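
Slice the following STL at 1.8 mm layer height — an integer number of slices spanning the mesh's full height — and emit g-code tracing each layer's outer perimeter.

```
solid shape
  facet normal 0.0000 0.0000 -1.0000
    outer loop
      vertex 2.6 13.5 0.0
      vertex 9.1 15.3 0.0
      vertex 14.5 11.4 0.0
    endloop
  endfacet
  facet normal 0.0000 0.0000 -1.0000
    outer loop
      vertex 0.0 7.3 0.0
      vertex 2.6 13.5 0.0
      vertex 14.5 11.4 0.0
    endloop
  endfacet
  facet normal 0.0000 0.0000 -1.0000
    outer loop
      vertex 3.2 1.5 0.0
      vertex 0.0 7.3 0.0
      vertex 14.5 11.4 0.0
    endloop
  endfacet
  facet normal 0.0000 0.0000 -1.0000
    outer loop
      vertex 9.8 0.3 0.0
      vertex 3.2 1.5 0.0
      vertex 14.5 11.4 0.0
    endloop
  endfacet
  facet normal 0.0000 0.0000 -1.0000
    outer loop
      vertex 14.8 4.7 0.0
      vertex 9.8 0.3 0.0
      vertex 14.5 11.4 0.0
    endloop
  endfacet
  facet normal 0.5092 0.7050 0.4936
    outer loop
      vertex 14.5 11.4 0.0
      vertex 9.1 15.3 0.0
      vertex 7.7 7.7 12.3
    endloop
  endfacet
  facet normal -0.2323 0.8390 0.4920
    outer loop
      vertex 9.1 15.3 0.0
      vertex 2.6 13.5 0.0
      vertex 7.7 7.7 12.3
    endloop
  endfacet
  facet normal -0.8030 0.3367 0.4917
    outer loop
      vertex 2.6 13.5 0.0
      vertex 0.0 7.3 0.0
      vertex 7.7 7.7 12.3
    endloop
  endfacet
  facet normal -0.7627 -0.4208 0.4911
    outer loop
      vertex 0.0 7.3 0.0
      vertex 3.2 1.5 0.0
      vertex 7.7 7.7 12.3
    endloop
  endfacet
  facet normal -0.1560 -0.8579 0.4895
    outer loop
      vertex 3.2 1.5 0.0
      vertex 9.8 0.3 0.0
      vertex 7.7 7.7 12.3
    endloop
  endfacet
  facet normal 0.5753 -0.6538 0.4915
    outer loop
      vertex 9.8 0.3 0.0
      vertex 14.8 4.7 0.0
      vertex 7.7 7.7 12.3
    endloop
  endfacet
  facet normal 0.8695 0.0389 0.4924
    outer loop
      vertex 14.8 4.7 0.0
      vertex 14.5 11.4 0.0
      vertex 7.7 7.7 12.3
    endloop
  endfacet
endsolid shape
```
; perimeter-only toolpath
G21 ; units = mm
G90 ; absolute positioning
G28 ; home
; layer 1
G0 Z1.8
G0 X13.5 Y10.9
G1 X8.9 Y14.2
G1 X3.3 Y12.7
G1 X1.1 Y7.4
G1 X3.8 Y2.4
G1 X9.5 Y1.4
G1 X13.8 Y5.1
G1 X13.5 Y10.9
; layer 2
G0 Z3.5
G0 X12.6 Y10.3
G1 X8.7 Y13.1
G1 X4.1 Y11.8
G1 X2.2 Y7.4
G1 X4.5 Y3.3
G1 X9.2 Y2.4
G1 X12.8 Y5.6
G1 X12.6 Y10.3
; layer 3
G0 Z5.3
G0 X11.6 Y9.8
G1 X8.5 Y12.0
G1 X4.8 Y11.0
G1 X3.3 Y7.5
G1 X5.1 Y4.2
G1 X8.9 Y3.5
G1 X11.8 Y6.0
G1 X11.6 Y9.8
; layer 4
G0 Z7.0
G0 X10.6 Y9.3
G1 X8.3 Y11.0
G1 X5.5 Y10.2
G1 X4.4 Y7.5
G1 X5.8 Y5.0
G1 X8.6 Y4.5
G1 X10.7 Y6.4
G1 X10.6 Y9.3
; layer 5
G0 Z8.8
G0 X9.6 Y8.8
G1 X8.1 Y9.9
G1 X6.2 Y9.4
G1 X5.5 Y7.6
G1 X6.4 Y5.9
G1 X8.3 Y5.6
G1 X9.7 Y6.8
G1 X9.6 Y8.8
; layer 6
G0 Z10.5
G0 X8.7 Y8.2
G1 X7.9 Y8.8
G1 X7.0 Y8.5
G1 X6.6 Y7.6
G1 X7.1 Y6.8
G1 X8.0 Y6.6
G1 X8.7 Y7.3
G1 X8.7 Y8.2
M2 ; end

The solid is a regular 7-sided pyramid, base circumscribed radius ≈ 7.7 mm, apex at z ≈ 12.3 mm. Slicing at Δz = 1.8 mm — 7 equal slices spanning the solid's height, so layer i sits at z = i·h/7 — gives 6 non-empty perimeters. Each is a 7-segment closed polygon; G0 lifts to the layer z and rapids to the start vertex, then G1 traces the edges. The cross-section shrinks linearly with z (the slice at the apex is degenerate and omitted).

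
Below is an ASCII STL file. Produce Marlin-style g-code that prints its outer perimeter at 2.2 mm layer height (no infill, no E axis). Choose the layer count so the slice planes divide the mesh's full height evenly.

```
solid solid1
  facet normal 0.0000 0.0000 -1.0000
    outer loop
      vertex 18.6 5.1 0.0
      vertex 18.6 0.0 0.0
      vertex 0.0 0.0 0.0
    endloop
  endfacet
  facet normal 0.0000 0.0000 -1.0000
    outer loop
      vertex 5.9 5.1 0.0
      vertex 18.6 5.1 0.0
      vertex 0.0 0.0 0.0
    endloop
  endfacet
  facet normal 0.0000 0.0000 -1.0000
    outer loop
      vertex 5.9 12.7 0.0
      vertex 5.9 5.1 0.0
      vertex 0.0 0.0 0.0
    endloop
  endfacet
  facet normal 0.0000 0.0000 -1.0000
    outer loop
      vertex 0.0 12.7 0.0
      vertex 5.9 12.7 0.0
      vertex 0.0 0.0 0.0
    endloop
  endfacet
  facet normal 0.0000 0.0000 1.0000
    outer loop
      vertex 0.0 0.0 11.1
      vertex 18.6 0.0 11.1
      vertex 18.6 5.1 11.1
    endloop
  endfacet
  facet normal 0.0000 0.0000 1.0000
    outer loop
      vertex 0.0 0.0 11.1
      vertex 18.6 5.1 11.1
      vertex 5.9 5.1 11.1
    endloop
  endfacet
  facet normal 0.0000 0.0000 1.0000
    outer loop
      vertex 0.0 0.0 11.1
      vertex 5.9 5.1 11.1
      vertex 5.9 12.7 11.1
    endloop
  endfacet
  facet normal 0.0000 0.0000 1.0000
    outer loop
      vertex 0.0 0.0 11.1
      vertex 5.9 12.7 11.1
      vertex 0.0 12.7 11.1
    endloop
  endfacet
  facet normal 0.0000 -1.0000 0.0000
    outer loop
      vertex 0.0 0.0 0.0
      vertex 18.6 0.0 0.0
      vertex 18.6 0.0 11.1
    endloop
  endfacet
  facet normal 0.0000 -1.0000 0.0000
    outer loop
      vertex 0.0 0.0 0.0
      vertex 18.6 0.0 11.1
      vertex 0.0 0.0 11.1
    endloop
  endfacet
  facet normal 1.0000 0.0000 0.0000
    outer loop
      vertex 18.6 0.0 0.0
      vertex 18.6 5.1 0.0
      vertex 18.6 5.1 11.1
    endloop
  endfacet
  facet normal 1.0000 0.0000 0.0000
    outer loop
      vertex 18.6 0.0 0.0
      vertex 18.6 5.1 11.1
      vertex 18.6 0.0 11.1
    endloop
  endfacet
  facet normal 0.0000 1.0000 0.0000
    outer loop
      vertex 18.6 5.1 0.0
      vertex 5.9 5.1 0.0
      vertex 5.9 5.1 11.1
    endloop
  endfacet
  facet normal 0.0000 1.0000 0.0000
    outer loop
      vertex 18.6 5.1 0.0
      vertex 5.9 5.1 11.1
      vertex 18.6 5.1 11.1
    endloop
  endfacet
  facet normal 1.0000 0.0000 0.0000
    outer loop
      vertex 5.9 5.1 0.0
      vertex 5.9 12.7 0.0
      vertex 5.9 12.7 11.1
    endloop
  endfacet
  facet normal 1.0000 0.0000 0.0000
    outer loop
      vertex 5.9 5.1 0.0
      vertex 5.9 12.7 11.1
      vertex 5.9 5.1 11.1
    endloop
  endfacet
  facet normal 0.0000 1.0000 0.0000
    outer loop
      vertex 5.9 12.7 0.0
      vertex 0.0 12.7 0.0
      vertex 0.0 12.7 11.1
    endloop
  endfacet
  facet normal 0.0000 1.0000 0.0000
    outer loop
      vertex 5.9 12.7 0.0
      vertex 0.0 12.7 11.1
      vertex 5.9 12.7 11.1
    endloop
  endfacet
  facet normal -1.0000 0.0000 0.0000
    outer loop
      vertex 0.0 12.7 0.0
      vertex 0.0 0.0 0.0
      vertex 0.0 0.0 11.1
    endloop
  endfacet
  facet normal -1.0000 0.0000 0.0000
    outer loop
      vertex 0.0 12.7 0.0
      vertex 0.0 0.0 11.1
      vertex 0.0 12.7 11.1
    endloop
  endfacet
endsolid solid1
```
; perimeter-only toolpath
G21 ; units = mm
G90 ; absolute positioning
G28 ; home
; layer 1
G0 Z2.2
G0 X0.0 Y0.0
G1 X18.6 Y0.0
G1 X18.6 Y5.1
G1 X5.9 Y5.1
G1 X5.9 Y12.7
G1 X0.0 Y12.7
G1 X0.0 Y0.0
; layer 2
G0 Z4.4
G0 X0.0 Y0.0
G1 X18.6 Y0.0
G1 X18.6 Y5.1
G1 X5.9 Y5.1
G1 X5.9 Y12.7
G1 X0.0 Y12.7
G1 X0.0 Y0.0
; layer 3
G0 Z6.7
G0 X0.0 Y0.0
G1 X18.6 Y0.0
G1 X18.6 Y5.1
G1 X5.9 Y5.1
G1 X5.9 Y12.7
G1 X0.0 Y12.7
G1 X0.0 Y0.0
; layer 4
G0 Z8.9
G0 X0.0 Y0.0
G1 X18.6 Y0.0
G1 X18.6 Y5.1
G1 X5.9 Y5.1
G1 X5.9 Y12.7
G1 X0.0 Y12.7
G1 X0.0 Y0.0
; layer 5
G0 Z11.1
G0 X0.0 Y0.0
G1 X18.6 Y0.0
G1 X18.6 Y5.1
G1 X5.9 Y5.1
G1 X5.9 Y12.7
G1 X0.0 Y12.7
G1 X0.0 Y0.0
M2 ; end

The solid is an L-shaped prism: outer 18.6 × 12.7 mm, arm thicknesses ≈ 5.1 mm (horizontal) and 5.9 mm (vertical), extruded 11.1 mm in z. Slicing at Δz = 2.2 mm — 5 equal slices spanning the solid's height, so layer i sits at z = i·h/5 — gives 5 non-empty perimeters. Each is a 6-segment closed polygon; G0 lifts to the layer z and rapids to the start vertex, then G1 traces the edges.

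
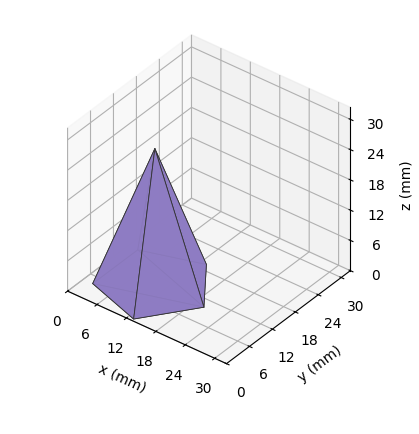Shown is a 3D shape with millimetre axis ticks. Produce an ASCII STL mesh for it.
Reading the render: the shape is a regular 5-sided pyramid, base circumscribed radius ≈ 10 mm, apex at z ≈ 27 mm (dimensions read to the nearest mm from the axis ticks). For the STL, each face is triangulated and given an outward normal.

solid part
  facet normal 0.0000 0.0000 -1.0000
    outer loop
      vertex 1.910 15.878 0.000
      vertex 13.090 19.511 0.000
      vertex 20.000 10.000 0.000
    endloop
  endfacet
  facet normal 0.0000 0.0000 -1.0000
    outer loop
      vertex 1.910 4.122 0.000
      vertex 1.910 15.878 0.000
      vertex 20.000 10.000 0.000
    endloop
  endfacet
  facet normal 0.0000 0.0000 -1.0000
    outer loop
      vertex 13.090 0.489 0.000
      vertex 1.910 4.122 0.000
      vertex 20.000 10.000 0.000
    endloop
  endfacet
  facet normal 0.7750 0.5630 0.2870
    outer loop
      vertex 20.000 10.000 0.000
      vertex 13.090 19.511 0.000
      vertex 10.000 10.000 27.000
    endloop
  endfacet
  facet normal -0.2960 0.9110 0.2870
    outer loop
      vertex 13.090 19.511 0.000
      vertex 1.910 15.878 0.000
      vertex 10.000 10.000 27.000
    endloop
  endfacet
  facet normal -0.9579 0.0000 0.2870
    outer loop
      vertex 1.910 15.878 0.000
      vertex 1.910 4.122 0.000
      vertex 10.000 10.000 27.000
    endloop
  endfacet
  facet normal -0.2960 -0.9110 0.2870
    outer loop
      vertex 1.910 4.122 0.000
      vertex 13.090 0.489 0.000
      vertex 10.000 10.000 27.000
    endloop
  endfacet
  facet normal 0.7750 -0.5630 0.2870
    outer loop
      vertex 13.090 0.489 0.000
      vertex 20.000 10.000 0.000
      vertex 10.000 10.000 27.000
    endloop
  endfacet
endsolid part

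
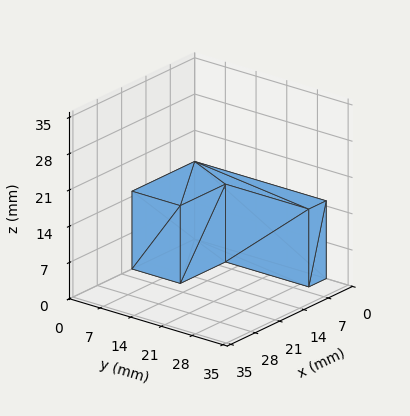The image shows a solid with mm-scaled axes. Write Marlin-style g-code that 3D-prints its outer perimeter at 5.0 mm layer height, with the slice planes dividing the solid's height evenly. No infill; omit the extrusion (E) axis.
Reading the render: the shape is an L-shaped prism: outer 18 × 30 mm, arm thicknesses ≈ 11 mm (horizontal) and 5 mm (vertical), extruded 15 mm in z (dimensions read to the nearest mm from the axis ticks). For the g-code, the solid's height is divided into equal slices at the stated Δz and each level perimeter traced with G1 moves after a G0 lift.

; perimeter-only toolpath
G21 ; units = mm
G90 ; absolute positioning
G28 ; home
; layer 1
G0 Z5.0
G0 X0.0 Y0.0
G1 X18.0 Y0.0
G1 X18.0 Y11.0
G1 X5.0 Y11.0
G1 X5.0 Y30.0
G1 X0.0 Y30.0
G1 X0.0 Y0.0
; layer 2
G0 Z10.0
G0 X0.0 Y0.0
G1 X18.0 Y0.0
G1 X18.0 Y11.0
G1 X5.0 Y11.0
G1 X5.0 Y30.0
G1 X0.0 Y30.0
G1 X0.0 Y0.0
; layer 3
G0 Z15.0
G0 X0.0 Y0.0
G1 X18.0 Y0.0
G1 X18.0 Y11.0
G1 X5.0 Y11.0
G1 X5.0 Y30.0
G1 X0.0 Y30.0
G1 X0.0 Y0.0
M2 ; end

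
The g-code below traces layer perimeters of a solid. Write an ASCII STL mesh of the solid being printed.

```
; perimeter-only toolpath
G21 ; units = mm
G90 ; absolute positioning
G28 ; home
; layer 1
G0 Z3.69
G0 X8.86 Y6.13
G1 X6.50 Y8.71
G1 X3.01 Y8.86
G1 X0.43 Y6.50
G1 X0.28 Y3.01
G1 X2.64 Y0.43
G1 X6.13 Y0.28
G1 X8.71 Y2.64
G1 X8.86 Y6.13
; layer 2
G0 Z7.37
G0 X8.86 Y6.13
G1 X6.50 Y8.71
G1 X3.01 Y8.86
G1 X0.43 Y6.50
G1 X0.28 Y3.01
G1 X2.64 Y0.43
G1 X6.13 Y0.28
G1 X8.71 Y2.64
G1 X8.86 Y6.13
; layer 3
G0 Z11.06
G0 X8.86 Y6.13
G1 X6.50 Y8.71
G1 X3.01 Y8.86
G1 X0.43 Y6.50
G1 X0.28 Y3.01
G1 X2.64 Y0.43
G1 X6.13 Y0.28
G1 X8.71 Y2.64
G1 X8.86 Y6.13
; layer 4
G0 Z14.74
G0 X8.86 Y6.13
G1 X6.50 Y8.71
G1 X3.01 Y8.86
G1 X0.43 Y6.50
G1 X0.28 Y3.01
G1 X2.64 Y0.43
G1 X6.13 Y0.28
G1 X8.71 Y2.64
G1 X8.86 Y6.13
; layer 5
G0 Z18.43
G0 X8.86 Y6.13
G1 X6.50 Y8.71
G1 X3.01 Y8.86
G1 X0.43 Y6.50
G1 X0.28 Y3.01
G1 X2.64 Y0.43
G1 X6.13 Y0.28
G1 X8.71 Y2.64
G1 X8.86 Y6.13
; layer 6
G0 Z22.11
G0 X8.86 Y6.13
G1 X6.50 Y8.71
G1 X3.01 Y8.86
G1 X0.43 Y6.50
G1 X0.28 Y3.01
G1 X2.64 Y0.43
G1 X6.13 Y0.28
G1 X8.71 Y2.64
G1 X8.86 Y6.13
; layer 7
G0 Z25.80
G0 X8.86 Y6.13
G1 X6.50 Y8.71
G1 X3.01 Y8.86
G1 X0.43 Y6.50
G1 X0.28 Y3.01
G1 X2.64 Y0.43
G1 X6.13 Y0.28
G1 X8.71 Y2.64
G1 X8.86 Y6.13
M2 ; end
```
solid part
  facet normal 0.0000 0.0000 -1.0000
    outer loop
      vertex 3.01 8.86 0.00
      vertex 6.50 8.71 0.00
      vertex 8.86 6.13 0.00
    endloop
  endfacet
  facet normal 0.0000 0.0000 -1.0000
    outer loop
      vertex 0.43 6.50 0.00
      vertex 3.01 8.86 0.00
      vertex 8.86 6.13 0.00
    endloop
  endfacet
  facet normal 0.0000 0.0000 -1.0000
    outer loop
      vertex 0.28 3.01 0.00
      vertex 0.43 6.50 0.00
      vertex 8.86 6.13 0.00
    endloop
  endfacet
  facet normal 0.0000 0.0000 -1.0000
    outer loop
      vertex 2.64 0.43 0.00
      vertex 0.28 3.01 0.00
      vertex 8.86 6.13 0.00
    endloop
  endfacet
  facet normal 0.0000 0.0000 -1.0000
    outer loop
      vertex 6.13 0.28 0.00
      vertex 2.64 0.43 0.00
      vertex 8.86 6.13 0.00
    endloop
  endfacet
  facet normal 0.0000 0.0000 -1.0000
    outer loop
      vertex 8.71 2.64 0.00
      vertex 6.13 0.28 0.00
      vertex 8.86 6.13 0.00
    endloop
  endfacet
  facet normal 0.0000 0.0000 1.0000
    outer loop
      vertex 8.86 6.13 25.80
      vertex 6.50 8.71 25.80
      vertex 3.01 8.86 25.80
    endloop
  endfacet
  facet normal 0.0000 0.0000 1.0000
    outer loop
      vertex 8.86 6.13 25.80
      vertex 3.01 8.86 25.80
      vertex 0.43 6.50 25.80
    endloop
  endfacet
  facet normal 0.0000 0.0000 1.0000
    outer loop
      vertex 8.86 6.13 25.80
      vertex 0.43 6.50 25.80
      vertex 0.28 3.01 25.80
    endloop
  endfacet
  facet normal 0.0000 0.0000 1.0000
    outer loop
      vertex 8.86 6.13 25.80
      vertex 0.28 3.01 25.80
      vertex 2.64 0.43 25.80
    endloop
  endfacet
  facet normal 0.0000 0.0000 1.0000
    outer loop
      vertex 8.86 6.13 25.80
      vertex 2.64 0.43 25.80
      vertex 6.13 0.28 25.80
    endloop
  endfacet
  facet normal 0.0000 0.0000 1.0000
    outer loop
      vertex 8.86 6.13 25.80
      vertex 6.13 0.28 25.80
      vertex 8.71 2.64 25.80
    endloop
  endfacet
  facet normal 0.7379 0.6749 0.0000
    outer loop
      vertex 8.86 6.13 0.00
      vertex 6.50 8.71 0.00
      vertex 6.50 8.71 25.80
    endloop
  endfacet
  facet normal 0.7379 0.6749 0.0000
    outer loop
      vertex 8.86 6.13 0.00
      vertex 6.50 8.71 25.80
      vertex 8.86 6.13 25.80
    endloop
  endfacet
  facet normal 0.0429 0.9991 0.0000
    outer loop
      vertex 6.50 8.71 0.00
      vertex 3.01 8.86 0.00
      vertex 3.01 8.86 25.80
    endloop
  endfacet
  facet normal 0.0429 0.9991 0.0000
    outer loop
      vertex 6.50 8.71 0.00
      vertex 3.01 8.86 25.80
      vertex 6.50 8.71 25.80
    endloop
  endfacet
  facet normal -0.6749 0.7379 0.0000
    outer loop
      vertex 3.01 8.86 0.00
      vertex 0.43 6.50 0.00
      vertex 0.43 6.50 25.80
    endloop
  endfacet
  facet normal -0.6749 0.7379 0.0000
    outer loop
      vertex 3.01 8.86 0.00
      vertex 0.43 6.50 25.80
      vertex 3.01 8.86 25.80
    endloop
  endfacet
  facet normal -0.9991 0.0429 0.0000
    outer loop
      vertex 0.43 6.50 0.00
      vertex 0.28 3.01 0.00
      vertex 0.28 3.01 25.80
    endloop
  endfacet
  facet normal -0.9991 0.0429 0.0000
    outer loop
      vertex 0.43 6.50 0.00
      vertex 0.28 3.01 25.80
      vertex 0.43 6.50 25.80
    endloop
  endfacet
  facet normal -0.7379 -0.6749 0.0000
    outer loop
      vertex 0.28 3.01 0.00
      vertex 2.64 0.43 0.00
      vertex 2.64 0.43 25.80
    endloop
  endfacet
  facet normal -0.7379 -0.6749 0.0000
    outer loop
      vertex 0.28 3.01 0.00
      vertex 2.64 0.43 25.80
      vertex 0.28 3.01 25.80
    endloop
  endfacet
  facet normal -0.0429 -0.9991 0.0000
    outer loop
      vertex 2.64 0.43 0.00
      vertex 6.13 0.28 0.00
      vertex 6.13 0.28 25.80
    endloop
  endfacet
  facet normal -0.0429 -0.9991 0.0000
    outer loop
      vertex 2.64 0.43 0.00
      vertex 6.13 0.28 25.80
      vertex 2.64 0.43 25.80
    endloop
  endfacet
  facet normal 0.6749 -0.7379 0.0000
    outer loop
      vertex 6.13 0.28 0.00
      vertex 8.71 2.64 0.00
      vertex 8.71 2.64 25.80
    endloop
  endfacet
  facet normal 0.6749 -0.7379 0.0000
    outer loop
      vertex 6.13 0.28 0.00
      vertex 8.71 2.64 25.80
      vertex 6.13 0.28 25.80
    endloop
  endfacet
  facet normal 0.9991 -0.0429 0.0000
    outer loop
      vertex 8.71 2.64 0.00
      vertex 8.86 6.13 0.00
      vertex 8.86 6.13 25.80
    endloop
  endfacet
  facet normal 0.9991 -0.0429 0.0000
    outer loop
      vertex 8.71 2.64 0.00
      vertex 8.86 6.13 25.80
      vertex 8.71 2.64 25.80
    endloop
  endfacet
endsolid part

The G0 Z moves step by Δz≈3.69 mm. Every layer's G1 loop is the same polygon, so the solid is a straight extrusion of it from z=0 to z≈25.8. Closing with flat bottom and top caps and triangulating gives 28 facets — a regular 8-sided prism (a cylinder approximated with 8 flat sides), circumscribed radius ≈ 4.57 mm, height ≈ 25.8 mm.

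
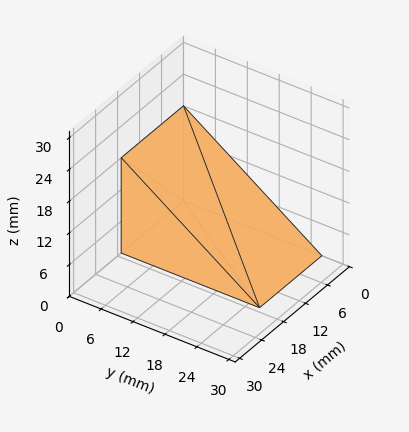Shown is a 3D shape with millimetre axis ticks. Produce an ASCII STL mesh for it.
Reading the render: the shape is a wedge (ramp): 17 × 26 mm base, rising to 18 mm along the y=0 edge and sloping linearly to z=0 at y=26 (dimensions read to the nearest mm from the axis ticks). For the STL, each face is triangulated and given an outward normal.

solid part
  facet normal 0.0000 0.0000 -1.0000
    outer loop
      vertex 17.0 26.0 0.0
      vertex 17.0 0.0 0.0
      vertex 0.0 0.0 0.0
    endloop
  endfacet
  facet normal 0.0000 0.0000 -1.0000
    outer loop
      vertex 0.0 26.0 0.0
      vertex 17.0 26.0 0.0
      vertex 0.0 0.0 0.0
    endloop
  endfacet
  facet normal 0.0000 -1.0000 0.0000
    outer loop
      vertex 0.0 0.0 0.0
      vertex 17.0 0.0 0.0
      vertex 17.0 0.0 18.0
    endloop
  endfacet
  facet normal 0.0000 -1.0000 0.0000
    outer loop
      vertex 0.0 0.0 0.0
      vertex 17.0 0.0 18.0
      vertex 0.0 0.0 18.0
    endloop
  endfacet
  facet normal 0.0000 0.5692 0.8222
    outer loop
      vertex 0.0 0.0 18.0
      vertex 17.0 0.0 18.0
      vertex 17.0 26.0 0.0
    endloop
  endfacet
  facet normal 0.0000 0.5692 0.8222
    outer loop
      vertex 0.0 0.0 18.0
      vertex 17.0 26.0 0.0
      vertex 0.0 26.0 0.0
    endloop
  endfacet
  facet normal -1.0000 0.0000 0.0000
    outer loop
      vertex 0.0 0.0 18.0
      vertex 0.0 26.0 0.0
      vertex 0.0 0.0 0.0
    endloop
  endfacet
  facet normal 1.0000 0.0000 0.0000
    outer loop
      vertex 17.0 0.0 0.0
      vertex 17.0 26.0 0.0
      vertex 17.0 0.0 18.0
    endloop
  endfacet
endsolid part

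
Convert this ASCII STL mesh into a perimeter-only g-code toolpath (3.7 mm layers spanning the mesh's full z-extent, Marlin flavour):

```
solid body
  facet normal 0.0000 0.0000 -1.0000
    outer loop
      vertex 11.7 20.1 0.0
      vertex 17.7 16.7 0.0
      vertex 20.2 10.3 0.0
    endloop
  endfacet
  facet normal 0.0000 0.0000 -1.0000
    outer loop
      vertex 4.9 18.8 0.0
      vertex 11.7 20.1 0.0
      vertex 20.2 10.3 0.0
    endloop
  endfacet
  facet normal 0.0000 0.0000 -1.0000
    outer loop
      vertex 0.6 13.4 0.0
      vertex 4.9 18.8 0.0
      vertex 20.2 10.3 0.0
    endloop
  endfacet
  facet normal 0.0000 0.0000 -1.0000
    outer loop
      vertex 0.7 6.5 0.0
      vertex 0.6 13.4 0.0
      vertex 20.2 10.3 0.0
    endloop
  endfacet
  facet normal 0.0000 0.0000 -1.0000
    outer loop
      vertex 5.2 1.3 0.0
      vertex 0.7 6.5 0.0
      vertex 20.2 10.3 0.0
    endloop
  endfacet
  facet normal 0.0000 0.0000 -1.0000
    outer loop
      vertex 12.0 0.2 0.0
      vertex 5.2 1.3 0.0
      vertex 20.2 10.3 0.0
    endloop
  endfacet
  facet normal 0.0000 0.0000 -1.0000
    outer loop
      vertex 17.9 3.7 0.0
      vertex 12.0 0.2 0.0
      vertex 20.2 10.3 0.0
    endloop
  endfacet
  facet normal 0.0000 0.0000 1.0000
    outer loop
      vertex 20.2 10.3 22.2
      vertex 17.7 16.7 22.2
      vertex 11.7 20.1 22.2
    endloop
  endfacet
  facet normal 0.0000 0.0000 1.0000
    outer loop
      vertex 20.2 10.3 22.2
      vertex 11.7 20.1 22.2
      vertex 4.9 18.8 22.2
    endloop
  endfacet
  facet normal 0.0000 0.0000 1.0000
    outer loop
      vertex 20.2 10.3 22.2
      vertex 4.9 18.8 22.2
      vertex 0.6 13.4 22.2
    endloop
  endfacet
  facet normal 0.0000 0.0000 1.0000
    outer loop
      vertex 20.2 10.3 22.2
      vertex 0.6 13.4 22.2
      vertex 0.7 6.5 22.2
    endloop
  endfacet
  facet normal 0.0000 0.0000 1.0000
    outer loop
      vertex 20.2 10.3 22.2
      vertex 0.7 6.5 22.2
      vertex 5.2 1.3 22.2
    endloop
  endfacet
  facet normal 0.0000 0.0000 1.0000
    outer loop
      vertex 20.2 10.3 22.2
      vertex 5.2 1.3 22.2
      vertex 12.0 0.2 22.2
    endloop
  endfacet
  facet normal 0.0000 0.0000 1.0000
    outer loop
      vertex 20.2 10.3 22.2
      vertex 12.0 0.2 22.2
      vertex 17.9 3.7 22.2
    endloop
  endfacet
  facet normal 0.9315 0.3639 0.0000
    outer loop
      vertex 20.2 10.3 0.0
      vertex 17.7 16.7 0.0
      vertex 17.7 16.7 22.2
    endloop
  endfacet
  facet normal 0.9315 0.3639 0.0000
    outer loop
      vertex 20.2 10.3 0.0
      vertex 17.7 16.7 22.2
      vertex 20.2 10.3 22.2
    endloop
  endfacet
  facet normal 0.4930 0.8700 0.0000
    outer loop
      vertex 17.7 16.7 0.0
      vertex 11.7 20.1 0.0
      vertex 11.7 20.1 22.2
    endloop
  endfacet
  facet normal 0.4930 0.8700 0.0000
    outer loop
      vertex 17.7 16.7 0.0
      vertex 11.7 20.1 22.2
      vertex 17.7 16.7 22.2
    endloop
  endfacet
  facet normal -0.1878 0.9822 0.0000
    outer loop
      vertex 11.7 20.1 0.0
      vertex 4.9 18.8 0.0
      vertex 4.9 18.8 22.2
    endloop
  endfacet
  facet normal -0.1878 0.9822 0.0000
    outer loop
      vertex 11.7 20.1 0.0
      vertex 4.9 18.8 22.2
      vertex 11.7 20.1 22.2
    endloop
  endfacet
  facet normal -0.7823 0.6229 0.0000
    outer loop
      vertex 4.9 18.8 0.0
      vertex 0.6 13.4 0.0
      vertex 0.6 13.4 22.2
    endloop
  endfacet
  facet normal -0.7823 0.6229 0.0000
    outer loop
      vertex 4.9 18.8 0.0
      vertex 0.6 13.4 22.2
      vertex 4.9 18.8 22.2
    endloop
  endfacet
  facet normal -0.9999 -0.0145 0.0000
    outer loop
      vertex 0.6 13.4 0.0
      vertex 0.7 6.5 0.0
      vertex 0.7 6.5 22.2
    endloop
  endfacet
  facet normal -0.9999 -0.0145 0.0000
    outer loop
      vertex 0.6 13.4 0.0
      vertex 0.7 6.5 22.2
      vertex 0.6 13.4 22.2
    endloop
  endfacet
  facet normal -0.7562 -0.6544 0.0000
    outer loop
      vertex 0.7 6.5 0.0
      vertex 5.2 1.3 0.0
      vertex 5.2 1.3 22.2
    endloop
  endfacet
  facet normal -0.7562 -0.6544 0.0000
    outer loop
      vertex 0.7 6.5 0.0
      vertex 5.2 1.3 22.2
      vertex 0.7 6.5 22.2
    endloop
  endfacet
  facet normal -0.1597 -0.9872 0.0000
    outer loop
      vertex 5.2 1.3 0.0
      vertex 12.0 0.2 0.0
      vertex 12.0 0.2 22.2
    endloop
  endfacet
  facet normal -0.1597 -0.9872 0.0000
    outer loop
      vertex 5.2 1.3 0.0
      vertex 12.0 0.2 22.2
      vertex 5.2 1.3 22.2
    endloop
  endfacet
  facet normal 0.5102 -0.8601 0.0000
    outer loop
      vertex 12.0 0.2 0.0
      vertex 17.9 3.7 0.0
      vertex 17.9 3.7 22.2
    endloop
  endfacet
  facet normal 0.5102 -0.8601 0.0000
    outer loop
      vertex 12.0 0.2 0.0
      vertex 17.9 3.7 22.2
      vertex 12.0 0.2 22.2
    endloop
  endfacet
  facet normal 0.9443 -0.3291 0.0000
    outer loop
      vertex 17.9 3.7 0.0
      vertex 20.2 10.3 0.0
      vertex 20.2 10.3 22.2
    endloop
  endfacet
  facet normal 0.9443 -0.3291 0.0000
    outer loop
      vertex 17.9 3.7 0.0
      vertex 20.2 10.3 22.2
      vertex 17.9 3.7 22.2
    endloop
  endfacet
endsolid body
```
; perimeter-only toolpath
G21 ; units = mm
G90 ; absolute positioning
G28 ; home
; layer 1
G0 Z3.7
G0 X20.2 Y10.3
G1 X17.7 Y16.7
G1 X11.7 Y20.1
G1 X4.9 Y18.8
G1 X0.6 Y13.4
G1 X0.7 Y6.5
G1 X5.2 Y1.3
G1 X12.0 Y0.2
G1 X17.9 Y3.7
G1 X20.2 Y10.3
; layer 2
G0 Z7.4
G0 X20.2 Y10.3
G1 X17.7 Y16.7
G1 X11.7 Y20.1
G1 X4.9 Y18.8
G1 X0.6 Y13.4
G1 X0.7 Y6.5
G1 X5.2 Y1.3
G1 X12.0 Y0.2
G1 X17.9 Y3.7
G1 X20.2 Y10.3
; layer 3
G0 Z11.1
G0 X20.2 Y10.3
G1 X17.7 Y16.7
G1 X11.7 Y20.1
G1 X4.9 Y18.8
G1 X0.6 Y13.4
G1 X0.7 Y6.5
G1 X5.2 Y1.3
G1 X12.0 Y0.2
G1 X17.9 Y3.7
G1 X20.2 Y10.3
; layer 4
G0 Z14.8
G0 X20.2 Y10.3
G1 X17.7 Y16.7
G1 X11.7 Y20.1
G1 X4.9 Y18.8
G1 X0.6 Y13.4
G1 X0.7 Y6.5
G1 X5.2 Y1.3
G1 X12.0 Y0.2
G1 X17.9 Y3.7
G1 X20.2 Y10.3
; layer 5
G0 Z18.5
G0 X20.2 Y10.3
G1 X17.7 Y16.7
G1 X11.7 Y20.1
G1 X4.9 Y18.8
G1 X0.6 Y13.4
G1 X0.7 Y6.5
G1 X5.2 Y1.3
G1 X12.0 Y0.2
G1 X17.9 Y3.7
G1 X20.2 Y10.3
; layer 6
G0 Z22.2
G0 X20.2 Y10.3
G1 X17.7 Y16.7
G1 X11.7 Y20.1
G1 X4.9 Y18.8
G1 X0.6 Y13.4
G1 X0.7 Y6.5
G1 X5.2 Y1.3
G1 X12.0 Y0.2
G1 X17.9 Y3.7
G1 X20.2 Y10.3
M2 ; end

The solid is a regular 9-sided prism (a cylinder approximated with 9 flat sides), circumscribed radius ≈ 10.1 mm, height ≈ 22.2 mm. Slicing at Δz = 3.7 mm — 6 equal slices spanning the solid's height, so layer i sits at z = i·h/6 — gives 6 non-empty perimeters. Each is a 9-segment closed polygon; G0 lifts to the layer z and rapids to the start vertex, then G1 traces the edges.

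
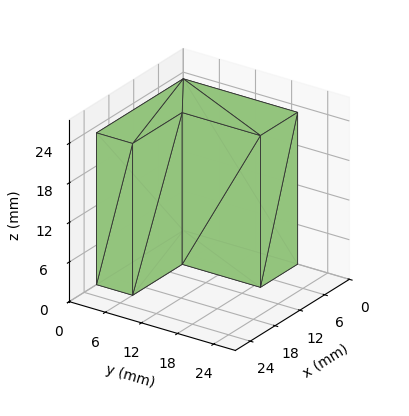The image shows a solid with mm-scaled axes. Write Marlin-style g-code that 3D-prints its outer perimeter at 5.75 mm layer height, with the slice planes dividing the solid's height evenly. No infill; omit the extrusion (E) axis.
Reading the render: the shape is an L-shaped prism: outer 21 × 19 mm, arm thicknesses ≈ 6 mm (horizontal) and 9 mm (vertical), extruded 23 mm in z (dimensions read to the nearest mm from the axis ticks). For the g-code, the solid's height is divided into equal slices at the stated Δz and each level perimeter traced with G1 moves after a G0 lift.

; perimeter-only toolpath
G21 ; units = mm
G90 ; absolute positioning
G28 ; home
; layer 1
G0 Z5.75
G0 X0.00 Y0.00
G1 X21.00 Y0.00
G1 X21.00 Y6.00
G1 X9.00 Y6.00
G1 X9.00 Y19.00
G1 X0.00 Y19.00
G1 X0.00 Y0.00
; layer 2
G0 Z11.50
G0 X0.00 Y0.00
G1 X21.00 Y0.00
G1 X21.00 Y6.00
G1 X9.00 Y6.00
G1 X9.00 Y19.00
G1 X0.00 Y19.00
G1 X0.00 Y0.00
; layer 3
G0 Z17.25
G0 X0.00 Y0.00
G1 X21.00 Y0.00
G1 X21.00 Y6.00
G1 X9.00 Y6.00
G1 X9.00 Y19.00
G1 X0.00 Y19.00
G1 X0.00 Y0.00
; layer 4
G0 Z23.00
G0 X0.00 Y0.00
G1 X21.00 Y0.00
G1 X21.00 Y6.00
G1 X9.00 Y6.00
G1 X9.00 Y19.00
G1 X0.00 Y19.00
G1 X0.00 Y0.00
M2 ; end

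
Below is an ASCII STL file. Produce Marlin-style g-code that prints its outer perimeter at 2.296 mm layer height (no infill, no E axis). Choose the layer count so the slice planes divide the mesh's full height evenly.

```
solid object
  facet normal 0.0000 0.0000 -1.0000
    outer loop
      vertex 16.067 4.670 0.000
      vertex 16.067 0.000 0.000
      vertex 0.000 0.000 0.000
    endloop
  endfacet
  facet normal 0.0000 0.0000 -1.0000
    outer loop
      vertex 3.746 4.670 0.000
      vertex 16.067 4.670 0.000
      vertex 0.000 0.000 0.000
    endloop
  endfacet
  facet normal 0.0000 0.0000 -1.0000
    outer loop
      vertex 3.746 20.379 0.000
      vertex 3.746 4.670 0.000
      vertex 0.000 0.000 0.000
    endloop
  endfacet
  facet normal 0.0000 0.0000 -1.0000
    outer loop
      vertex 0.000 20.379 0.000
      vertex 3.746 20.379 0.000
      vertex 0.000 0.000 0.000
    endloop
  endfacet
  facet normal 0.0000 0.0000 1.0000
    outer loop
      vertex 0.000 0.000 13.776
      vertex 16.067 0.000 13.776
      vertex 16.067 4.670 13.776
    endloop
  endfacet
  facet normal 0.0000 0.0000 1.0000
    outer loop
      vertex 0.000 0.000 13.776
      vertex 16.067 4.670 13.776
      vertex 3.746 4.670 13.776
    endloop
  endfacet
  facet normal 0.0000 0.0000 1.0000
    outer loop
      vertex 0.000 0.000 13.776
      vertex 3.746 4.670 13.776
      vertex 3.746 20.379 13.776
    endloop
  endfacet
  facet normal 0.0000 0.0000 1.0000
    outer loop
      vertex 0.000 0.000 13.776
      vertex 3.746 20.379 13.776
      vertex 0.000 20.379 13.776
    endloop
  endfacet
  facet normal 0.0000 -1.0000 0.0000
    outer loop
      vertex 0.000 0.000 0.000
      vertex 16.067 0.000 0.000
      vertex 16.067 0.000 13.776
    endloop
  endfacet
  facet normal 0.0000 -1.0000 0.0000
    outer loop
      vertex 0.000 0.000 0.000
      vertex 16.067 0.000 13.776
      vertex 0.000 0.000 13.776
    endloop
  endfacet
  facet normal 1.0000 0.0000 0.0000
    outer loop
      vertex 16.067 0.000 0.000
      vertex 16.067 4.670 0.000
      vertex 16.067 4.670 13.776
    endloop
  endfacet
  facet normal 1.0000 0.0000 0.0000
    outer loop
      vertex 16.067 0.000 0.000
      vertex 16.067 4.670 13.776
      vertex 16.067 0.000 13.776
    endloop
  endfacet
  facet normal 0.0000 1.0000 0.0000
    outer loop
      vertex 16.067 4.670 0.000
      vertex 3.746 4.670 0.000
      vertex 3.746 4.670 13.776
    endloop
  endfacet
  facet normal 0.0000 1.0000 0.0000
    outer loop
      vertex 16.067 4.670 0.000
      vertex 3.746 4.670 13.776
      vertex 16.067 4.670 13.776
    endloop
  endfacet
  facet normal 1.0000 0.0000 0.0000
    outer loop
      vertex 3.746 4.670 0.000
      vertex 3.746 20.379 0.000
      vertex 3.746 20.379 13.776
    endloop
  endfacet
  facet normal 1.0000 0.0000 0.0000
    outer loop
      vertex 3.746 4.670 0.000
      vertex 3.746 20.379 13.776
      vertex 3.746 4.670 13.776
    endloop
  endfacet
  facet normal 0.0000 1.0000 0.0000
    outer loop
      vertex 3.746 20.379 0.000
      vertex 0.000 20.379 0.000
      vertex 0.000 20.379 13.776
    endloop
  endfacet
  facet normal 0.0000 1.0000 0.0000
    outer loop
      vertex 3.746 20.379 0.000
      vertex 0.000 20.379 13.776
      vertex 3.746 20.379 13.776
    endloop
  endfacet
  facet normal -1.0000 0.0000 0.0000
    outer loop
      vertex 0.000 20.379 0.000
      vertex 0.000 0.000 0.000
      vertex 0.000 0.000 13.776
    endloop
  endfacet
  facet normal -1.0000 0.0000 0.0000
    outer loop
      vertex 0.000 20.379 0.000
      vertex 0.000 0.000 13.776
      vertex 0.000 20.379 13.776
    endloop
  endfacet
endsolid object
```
; perimeter-only toolpath
G21 ; units = mm
G90 ; absolute positioning
G28 ; home
; layer 1
G0 Z2.296
G0 X0.000 Y0.000
G1 X16.067 Y0.000
G1 X16.067 Y4.670
G1 X3.746 Y4.670
G1 X3.746 Y20.379
G1 X0.000 Y20.379
G1 X0.000 Y0.000
; layer 2
G0 Z4.592
G0 X0.000 Y0.000
G1 X16.067 Y0.000
G1 X16.067 Y4.670
G1 X3.746 Y4.670
G1 X3.746 Y20.379
G1 X0.000 Y20.379
G1 X0.000 Y0.000
; layer 3
G0 Z6.888
G0 X0.000 Y0.000
G1 X16.067 Y0.000
G1 X16.067 Y4.670
G1 X3.746 Y4.670
G1 X3.746 Y20.379
G1 X0.000 Y20.379
G1 X0.000 Y0.000
; layer 4
G0 Z9.184
G0 X0.000 Y0.000
G1 X16.067 Y0.000
G1 X16.067 Y4.670
G1 X3.746 Y4.670
G1 X3.746 Y20.379
G1 X0.000 Y20.379
G1 X0.000 Y0.000
; layer 5
G0 Z11.480
G0 X0.000 Y0.000
G1 X16.067 Y0.000
G1 X16.067 Y4.670
G1 X3.746 Y4.670
G1 X3.746 Y20.379
G1 X0.000 Y20.379
G1 X0.000 Y0.000
; layer 6
G0 Z13.776
G0 X0.000 Y0.000
G1 X16.067 Y0.000
G1 X16.067 Y4.670
G1 X3.746 Y4.670
G1 X3.746 Y20.379
G1 X0.000 Y20.379
G1 X0.000 Y0.000
M2 ; end

The solid is an L-shaped prism: outer 16.1 × 20.4 mm, arm thicknesses ≈ 4.67 mm (horizontal) and 3.75 mm (vertical), extruded 13.8 mm in z. Slicing at Δz = 2.296 mm — 6 equal slices spanning the solid's height, so layer i sits at z = i·h/6 — gives 6 non-empty perimeters. Each is a 6-segment closed polygon; G0 lifts to the layer z and rapids to the start vertex, then G1 traces the edges.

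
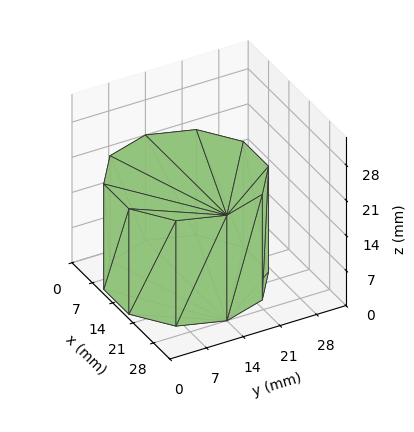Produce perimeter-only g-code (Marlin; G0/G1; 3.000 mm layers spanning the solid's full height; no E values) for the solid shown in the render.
Reading the render: the shape is a regular 10-sided prism (a cylinder approximated with 10 flat sides), circumscribed radius ≈ 14 mm, height ≈ 21 mm (dimensions read to the nearest mm from the axis ticks). For the g-code, the solid's height is divided into equal slices at the stated Δz and each level perimeter traced with G1 moves after a G0 lift.

; perimeter-only toolpath
G21 ; units = mm
G90 ; absolute positioning
G28 ; home
; layer 1
G0 Z3.000
G0 X28.000 Y14.000
G1 X25.326 Y22.229
G1 X18.326 Y27.315
G1 X9.674 Y27.315
G1 X2.674 Y22.229
G1 X0.000 Y14.000
G1 X2.674 Y5.771
G1 X9.674 Y0.685
G1 X18.326 Y0.685
G1 X25.326 Y5.771
G1 X28.000 Y14.000
; layer 2
G0 Z6.000
G0 X28.000 Y14.000
G1 X25.326 Y22.229
G1 X18.326 Y27.315
G1 X9.674 Y27.315
G1 X2.674 Y22.229
G1 X0.000 Y14.000
G1 X2.674 Y5.771
G1 X9.674 Y0.685
G1 X18.326 Y0.685
G1 X25.326 Y5.771
G1 X28.000 Y14.000
; layer 3
G0 Z9.000
G0 X28.000 Y14.000
G1 X25.326 Y22.229
G1 X18.326 Y27.315
G1 X9.674 Y27.315
G1 X2.674 Y22.229
G1 X0.000 Y14.000
G1 X2.674 Y5.771
G1 X9.674 Y0.685
G1 X18.326 Y0.685
G1 X25.326 Y5.771
G1 X28.000 Y14.000
; layer 4
G0 Z12.000
G0 X28.000 Y14.000
G1 X25.326 Y22.229
G1 X18.326 Y27.315
G1 X9.674 Y27.315
G1 X2.674 Y22.229
G1 X0.000 Y14.000
G1 X2.674 Y5.771
G1 X9.674 Y0.685
G1 X18.326 Y0.685
G1 X25.326 Y5.771
G1 X28.000 Y14.000
; layer 5
G0 Z15.000
G0 X28.000 Y14.000
G1 X25.326 Y22.229
G1 X18.326 Y27.315
G1 X9.674 Y27.315
G1 X2.674 Y22.229
G1 X0.000 Y14.000
G1 X2.674 Y5.771
G1 X9.674 Y0.685
G1 X18.326 Y0.685
G1 X25.326 Y5.771
G1 X28.000 Y14.000
; layer 6
G0 Z18.000
G0 X28.000 Y14.000
G1 X25.326 Y22.229
G1 X18.326 Y27.315
G1 X9.674 Y27.315
G1 X2.674 Y22.229
G1 X0.000 Y14.000
G1 X2.674 Y5.771
G1 X9.674 Y0.685
G1 X18.326 Y0.685
G1 X25.326 Y5.771
G1 X28.000 Y14.000
; layer 7
G0 Z21.000
G0 X28.000 Y14.000
G1 X25.326 Y22.229
G1 X18.326 Y27.315
G1 X9.674 Y27.315
G1 X2.674 Y22.229
G1 X0.000 Y14.000
G1 X2.674 Y5.771
G1 X9.674 Y0.685
G1 X18.326 Y0.685
G1 X25.326 Y5.771
G1 X28.000 Y14.000
M2 ; end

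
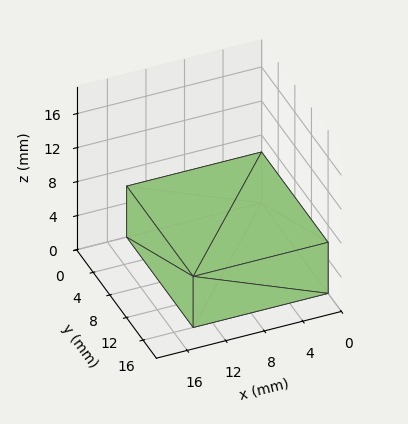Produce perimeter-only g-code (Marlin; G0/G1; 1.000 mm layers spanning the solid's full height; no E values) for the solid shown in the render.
Reading the render: the shape is a rectangular box, roughly 14 × 16 mm footprint and 6 mm tall (dimensions read to the nearest mm from the axis ticks). For the g-code, the solid's height is divided into equal slices at the stated Δz and each level perimeter traced with G1 moves after a G0 lift.

; perimeter-only toolpath
G21 ; units = mm
G90 ; absolute positioning
G28 ; home
; layer 1
G0 Z1.000
G0 X0.000 Y0.000
G1 X14.000 Y0.000
G1 X14.000 Y16.000
G1 X0.000 Y16.000
G1 X0.000 Y0.000
; layer 2
G0 Z2.000
G0 X0.000 Y0.000
G1 X14.000 Y0.000
G1 X14.000 Y16.000
G1 X0.000 Y16.000
G1 X0.000 Y0.000
; layer 3
G0 Z3.000
G0 X0.000 Y0.000
G1 X14.000 Y0.000
G1 X14.000 Y16.000
G1 X0.000 Y16.000
G1 X0.000 Y0.000
; layer 4
G0 Z4.000
G0 X0.000 Y0.000
G1 X14.000 Y0.000
G1 X14.000 Y16.000
G1 X0.000 Y16.000
G1 X0.000 Y0.000
; layer 5
G0 Z5.000
G0 X0.000 Y0.000
G1 X14.000 Y0.000
G1 X14.000 Y16.000
G1 X0.000 Y16.000
G1 X0.000 Y0.000
; layer 6
G0 Z6.000
G0 X0.000 Y0.000
G1 X14.000 Y0.000
G1 X14.000 Y16.000
G1 X0.000 Y16.000
G1 X0.000 Y0.000
M2 ; end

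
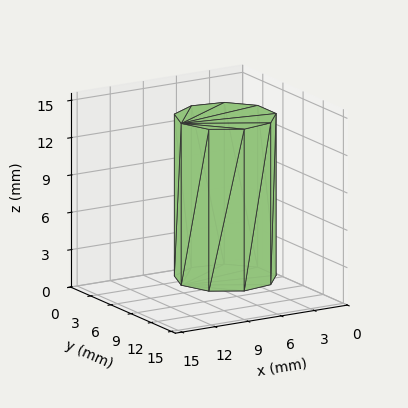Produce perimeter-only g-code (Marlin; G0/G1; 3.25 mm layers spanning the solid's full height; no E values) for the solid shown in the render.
Reading the render: the shape is a regular 9-sided prism (a cylinder approximated with 9 flat sides), circumscribed radius ≈ 4 mm, height ≈ 13 mm (dimensions read to the nearest mm from the axis ticks). For the g-code, the solid's height is divided into equal slices at the stated Δz and each level perimeter traced with G1 moves after a G0 lift.

; perimeter-only toolpath
G21 ; units = mm
G90 ; absolute positioning
G28 ; home
; layer 1
G0 Z3.25
G0 X8.00 Y4.00
G1 X7.06 Y6.57
G1 X4.69 Y7.94
G1 X2.00 Y7.46
G1 X0.24 Y5.37
G1 X0.24 Y2.63
G1 X2.00 Y0.54
G1 X4.69 Y0.06
G1 X7.06 Y1.43
G1 X8.00 Y4.00
; layer 2
G0 Z6.50
G0 X8.00 Y4.00
G1 X7.06 Y6.57
G1 X4.69 Y7.94
G1 X2.00 Y7.46
G1 X0.24 Y5.37
G1 X0.24 Y2.63
G1 X2.00 Y0.54
G1 X4.69 Y0.06
G1 X7.06 Y1.43
G1 X8.00 Y4.00
; layer 3
G0 Z9.75
G0 X8.00 Y4.00
G1 X7.06 Y6.57
G1 X4.69 Y7.94
G1 X2.00 Y7.46
G1 X0.24 Y5.37
G1 X0.24 Y2.63
G1 X2.00 Y0.54
G1 X4.69 Y0.06
G1 X7.06 Y1.43
G1 X8.00 Y4.00
; layer 4
G0 Z13.00
G0 X8.00 Y4.00
G1 X7.06 Y6.57
G1 X4.69 Y7.94
G1 X2.00 Y7.46
G1 X0.24 Y5.37
G1 X0.24 Y2.63
G1 X2.00 Y0.54
G1 X4.69 Y0.06
G1 X7.06 Y1.43
G1 X8.00 Y4.00
M2 ; end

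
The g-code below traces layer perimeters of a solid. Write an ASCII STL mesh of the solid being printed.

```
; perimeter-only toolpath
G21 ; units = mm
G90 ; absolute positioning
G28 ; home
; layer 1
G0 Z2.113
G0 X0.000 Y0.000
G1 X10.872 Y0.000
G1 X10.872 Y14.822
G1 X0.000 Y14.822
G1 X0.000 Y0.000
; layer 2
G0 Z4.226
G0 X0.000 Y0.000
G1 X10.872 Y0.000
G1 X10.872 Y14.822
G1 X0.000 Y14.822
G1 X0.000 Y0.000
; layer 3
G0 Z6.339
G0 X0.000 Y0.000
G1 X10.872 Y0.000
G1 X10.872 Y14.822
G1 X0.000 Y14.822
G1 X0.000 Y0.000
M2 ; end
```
solid part
  facet normal 0.0000 0.0000 -1.0000
    outer loop
      vertex 10.872 14.822 0.000
      vertex 10.872 0.000 0.000
      vertex 0.000 0.000 0.000
    endloop
  endfacet
  facet normal 0.0000 0.0000 -1.0000
    outer loop
      vertex 0.000 14.822 0.000
      vertex 10.872 14.822 0.000
      vertex 0.000 0.000 0.000
    endloop
  endfacet
  facet normal 0.0000 0.0000 1.0000
    outer loop
      vertex 0.000 0.000 6.339
      vertex 10.872 0.000 6.339
      vertex 10.872 14.822 6.339
    endloop
  endfacet
  facet normal 0.0000 0.0000 1.0000
    outer loop
      vertex 0.000 0.000 6.339
      vertex 10.872 14.822 6.339
      vertex 0.000 14.822 6.339
    endloop
  endfacet
  facet normal 0.0000 -1.0000 0.0000
    outer loop
      vertex 0.000 0.000 0.000
      vertex 10.872 0.000 0.000
      vertex 10.872 0.000 6.339
    endloop
  endfacet
  facet normal 0.0000 -1.0000 0.0000
    outer loop
      vertex 0.000 0.000 0.000
      vertex 10.872 0.000 6.339
      vertex 0.000 0.000 6.339
    endloop
  endfacet
  facet normal 0.0000 1.0000 0.0000
    outer loop
      vertex 10.872 14.822 6.339
      vertex 10.872 14.822 0.000
      vertex 0.000 14.822 0.000
    endloop
  endfacet
  facet normal 0.0000 1.0000 0.0000
    outer loop
      vertex 0.000 14.822 6.339
      vertex 10.872 14.822 6.339
      vertex 0.000 14.822 0.000
    endloop
  endfacet
  facet normal -1.0000 0.0000 0.0000
    outer loop
      vertex 0.000 14.822 6.339
      vertex 0.000 14.822 0.000
      vertex 0.000 0.000 0.000
    endloop
  endfacet
  facet normal -1.0000 0.0000 0.0000
    outer loop
      vertex 0.000 0.000 6.339
      vertex 0.000 14.822 6.339
      vertex 0.000 0.000 0.000
    endloop
  endfacet
  facet normal 1.0000 0.0000 0.0000
    outer loop
      vertex 10.872 0.000 0.000
      vertex 10.872 14.822 0.000
      vertex 10.872 14.822 6.339
    endloop
  endfacet
  facet normal 1.0000 0.0000 0.0000
    outer loop
      vertex 10.872 0.000 0.000
      vertex 10.872 14.822 6.339
      vertex 10.872 0.000 6.339
    endloop
  endfacet
endsolid part

The G0 Z moves step by Δz≈2.113 mm. Every layer's G1 loop is the same polygon, so the solid is a straight extrusion of it from z=0 to z≈6.34. Closing with flat bottom and top caps and triangulating gives 12 facets — a rectangular box, roughly 10.9 × 14.8 mm footprint and 6.34 mm tall.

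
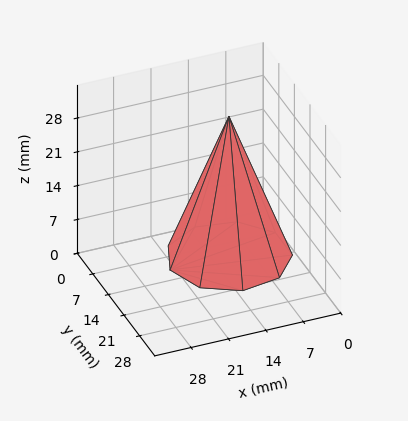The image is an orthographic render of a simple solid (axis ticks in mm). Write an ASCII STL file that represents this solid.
Reading the render: the shape is a regular 9-sided pyramid, base circumscribed radius ≈ 11 mm, apex at z ≈ 29 mm (dimensions read to the nearest mm from the axis ticks). For the STL, each face is triangulated and given an outward normal.

solid part
  facet normal 0.0000 0.0000 -1.0000
    outer loop
      vertex 12.9 21.8 0.0
      vertex 19.4 18.1 0.0
      vertex 22.0 11.0 0.0
    endloop
  endfacet
  facet normal 0.0000 0.0000 -1.0000
    outer loop
      vertex 5.5 20.5 0.0
      vertex 12.9 21.8 0.0
      vertex 22.0 11.0 0.0
    endloop
  endfacet
  facet normal 0.0000 0.0000 -1.0000
    outer loop
      vertex 0.7 14.8 0.0
      vertex 5.5 20.5 0.0
      vertex 22.0 11.0 0.0
    endloop
  endfacet
  facet normal 0.0000 0.0000 -1.0000
    outer loop
      vertex 0.7 7.2 0.0
      vertex 0.7 14.8 0.0
      vertex 22.0 11.0 0.0
    endloop
  endfacet
  facet normal 0.0000 0.0000 -1.0000
    outer loop
      vertex 5.5 1.5 0.0
      vertex 0.7 7.2 0.0
      vertex 22.0 11.0 0.0
    endloop
  endfacet
  facet normal 0.0000 0.0000 -1.0000
    outer loop
      vertex 12.9 0.2 0.0
      vertex 5.5 1.5 0.0
      vertex 22.0 11.0 0.0
    endloop
  endfacet
  facet normal 0.0000 0.0000 -1.0000
    outer loop
      vertex 19.4 3.9 0.0
      vertex 12.9 0.2 0.0
      vertex 22.0 11.0 0.0
    endloop
  endfacet
  facet normal 0.8846 0.3239 0.3355
    outer loop
      vertex 22.0 11.0 0.0
      vertex 19.4 18.1 0.0
      vertex 11.0 11.0 29.0
    endloop
  endfacet
  facet normal 0.4660 0.8187 0.3354
    outer loop
      vertex 19.4 18.1 0.0
      vertex 12.9 21.8 0.0
      vertex 11.0 11.0 29.0
    endloop
  endfacet
  facet normal -0.1630 0.9280 0.3349
    outer loop
      vertex 12.9 21.8 0.0
      vertex 5.5 20.5 0.0
      vertex 11.0 11.0 29.0
    endloop
  endfacet
  facet normal -0.7206 0.6068 0.3354
    outer loop
      vertex 5.5 20.5 0.0
      vertex 0.7 14.8 0.0
      vertex 11.0 11.0 29.0
    endloop
  endfacet
  facet normal -0.9423 0.0000 0.3347
    outer loop
      vertex 0.7 14.8 0.0
      vertex 0.7 7.2 0.0
      vertex 11.0 11.0 29.0
    endloop
  endfacet
  facet normal -0.7206 -0.6068 0.3354
    outer loop
      vertex 0.7 7.2 0.0
      vertex 5.5 1.5 0.0
      vertex 11.0 11.0 29.0
    endloop
  endfacet
  facet normal -0.1630 -0.9280 0.3349
    outer loop
      vertex 5.5 1.5 0.0
      vertex 12.9 0.2 0.0
      vertex 11.0 11.0 29.0
    endloop
  endfacet
  facet normal 0.4660 -0.8187 0.3354
    outer loop
      vertex 12.9 0.2 0.0
      vertex 19.4 3.9 0.0
      vertex 11.0 11.0 29.0
    endloop
  endfacet
  facet normal 0.8846 -0.3239 0.3355
    outer loop
      vertex 19.4 3.9 0.0
      vertex 22.0 11.0 0.0
      vertex 11.0 11.0 29.0
    endloop
  endfacet
endsolid part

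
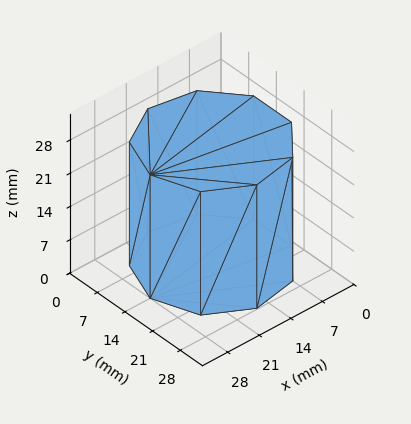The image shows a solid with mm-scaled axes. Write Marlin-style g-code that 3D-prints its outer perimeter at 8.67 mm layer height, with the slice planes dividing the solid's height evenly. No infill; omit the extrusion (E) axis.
Reading the render: the shape is a regular 9-sided prism (a cylinder approximated with 9 flat sides), circumscribed radius ≈ 14 mm, height ≈ 26 mm (dimensions read to the nearest mm from the axis ticks). For the g-code, the solid's height is divided into equal slices at the stated Δz and each level perimeter traced with G1 moves after a G0 lift.

; perimeter-only toolpath
G21 ; units = mm
G90 ; absolute positioning
G28 ; home
; layer 1
G0 Z8.67
G0 X28.00 Y14.00
G1 X24.72 Y23.00
G1 X16.43 Y27.79
G1 X7.00 Y26.12
G1 X0.84 Y18.79
G1 X0.84 Y9.21
G1 X7.00 Y1.88
G1 X16.43 Y0.21
G1 X24.72 Y5.00
G1 X28.00 Y14.00
; layer 2
G0 Z17.33
G0 X28.00 Y14.00
G1 X24.72 Y23.00
G1 X16.43 Y27.79
G1 X7.00 Y26.12
G1 X0.84 Y18.79
G1 X0.84 Y9.21
G1 X7.00 Y1.88
G1 X16.43 Y0.21
G1 X24.72 Y5.00
G1 X28.00 Y14.00
; layer 3
G0 Z26.00
G0 X28.00 Y14.00
G1 X24.72 Y23.00
G1 X16.43 Y27.79
G1 X7.00 Y26.12
G1 X0.84 Y18.79
G1 X0.84 Y9.21
G1 X7.00 Y1.88
G1 X16.43 Y0.21
G1 X24.72 Y5.00
G1 X28.00 Y14.00
M2 ; end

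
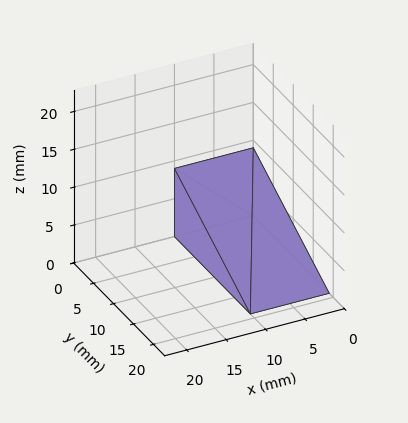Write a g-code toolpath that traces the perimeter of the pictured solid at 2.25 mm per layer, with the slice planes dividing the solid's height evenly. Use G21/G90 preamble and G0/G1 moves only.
Reading the render: the shape is a wedge (ramp): 10 × 19 mm base, rising to 9 mm along the y=0 edge and sloping linearly to z=0 at y=19 (dimensions read to the nearest mm from the axis ticks). For the g-code, the solid's height is divided into equal slices at the stated Δz and each level perimeter traced with G1 moves after a G0 lift.

; perimeter-only toolpath
G21 ; units = mm
G90 ; absolute positioning
G28 ; home
; layer 1
G0 Z2.25
G0 X0.00 Y0.00
G1 X10.00 Y0.00
G1 X10.00 Y14.25
G1 X0.00 Y14.25
G1 X0.00 Y0.00
; layer 2
G0 Z4.50
G0 X0.00 Y0.00
G1 X10.00 Y0.00
G1 X10.00 Y9.50
G1 X0.00 Y9.50
G1 X0.00 Y0.00
; layer 3
G0 Z6.75
G0 X0.00 Y0.00
G1 X10.00 Y0.00
G1 X10.00 Y4.75
G1 X0.00 Y4.75
G1 X0.00 Y0.00
M2 ; end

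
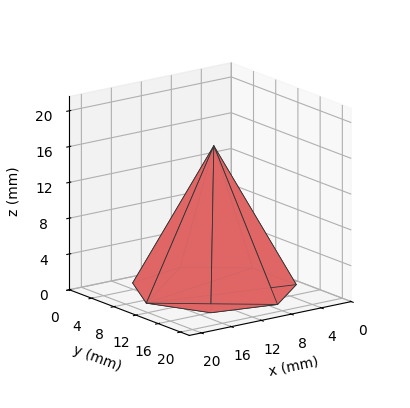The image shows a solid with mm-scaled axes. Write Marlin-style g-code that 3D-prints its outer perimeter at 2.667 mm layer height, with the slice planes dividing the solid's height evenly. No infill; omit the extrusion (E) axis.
Reading the render: the shape is a regular 7-sided pyramid, base circumscribed radius ≈ 9 mm, apex at z ≈ 16 mm (dimensions read to the nearest mm from the axis ticks). For the g-code, the solid's height is divided into equal slices at the stated Δz and each level perimeter traced with G1 moves after a G0 lift.

; perimeter-only toolpath
G21 ; units = mm
G90 ; absolute positioning
G28 ; home
; layer 1
G0 Z2.667
G0 X16.500 Y9.000
G1 X13.676 Y14.863
G1 X7.331 Y16.312
G1 X2.242 Y12.254
G1 X2.242 Y5.746
G1 X7.331 Y1.688
G1 X13.676 Y3.137
G1 X16.500 Y9.000
; layer 2
G0 Z5.333
G0 X15.000 Y9.000
G1 X12.741 Y13.691
G1 X7.665 Y14.849
G1 X3.594 Y11.603
G1 X3.594 Y6.397
G1 X7.665 Y3.151
G1 X12.741 Y4.309
G1 X15.000 Y9.000
; layer 3
G0 Z8.000
G0 X13.500 Y9.000
G1 X11.806 Y12.518
G1 X7.998 Y13.387
G1 X4.946 Y10.953
G1 X4.946 Y7.047
G1 X7.998 Y4.613
G1 X11.806 Y5.482
G1 X13.500 Y9.000
; layer 4
G0 Z10.667
G0 X12.000 Y9.000
G1 X10.870 Y11.345
G1 X8.332 Y11.925
G1 X6.297 Y10.302
G1 X6.297 Y7.698
G1 X8.332 Y6.075
G1 X10.870 Y6.655
G1 X12.000 Y9.000
; layer 5
G0 Z13.333
G0 X10.500 Y9.000
G1 X9.935 Y10.173
G1 X8.666 Y10.462
G1 X7.648 Y9.651
G1 X7.648 Y8.349
G1 X8.666 Y7.538
G1 X9.935 Y7.827
G1 X10.500 Y9.000
M2 ; end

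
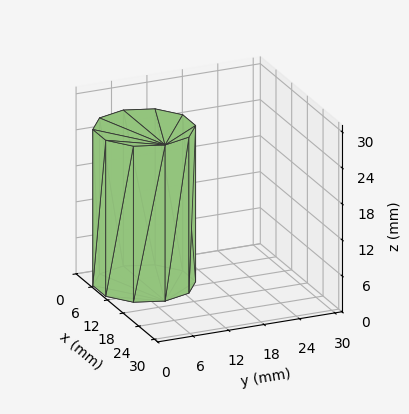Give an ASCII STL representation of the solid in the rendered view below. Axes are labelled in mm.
Reading the render: the shape is a regular 10-sided prism (a cylinder approximated with 10 flat sides), circumscribed radius ≈ 8 mm, height ≈ 26 mm (dimensions read to the nearest mm from the axis ticks). For the STL, each face is triangulated and given an outward normal.

solid part
  facet normal 0.0000 0.0000 -1.0000
    outer loop
      vertex 10.47 15.61 0.00
      vertex 14.47 12.70 0.00
      vertex 16.00 8.00 0.00
    endloop
  endfacet
  facet normal 0.0000 0.0000 -1.0000
    outer loop
      vertex 5.53 15.61 0.00
      vertex 10.47 15.61 0.00
      vertex 16.00 8.00 0.00
    endloop
  endfacet
  facet normal 0.0000 0.0000 -1.0000
    outer loop
      vertex 1.53 12.70 0.00
      vertex 5.53 15.61 0.00
      vertex 16.00 8.00 0.00
    endloop
  endfacet
  facet normal 0.0000 0.0000 -1.0000
    outer loop
      vertex 0.00 8.00 0.00
      vertex 1.53 12.70 0.00
      vertex 16.00 8.00 0.00
    endloop
  endfacet
  facet normal 0.0000 0.0000 -1.0000
    outer loop
      vertex 1.53 3.30 0.00
      vertex 0.00 8.00 0.00
      vertex 16.00 8.00 0.00
    endloop
  endfacet
  facet normal 0.0000 0.0000 -1.0000
    outer loop
      vertex 5.53 0.39 0.00
      vertex 1.53 3.30 0.00
      vertex 16.00 8.00 0.00
    endloop
  endfacet
  facet normal 0.0000 0.0000 -1.0000
    outer loop
      vertex 10.47 0.39 0.00
      vertex 5.53 0.39 0.00
      vertex 16.00 8.00 0.00
    endloop
  endfacet
  facet normal 0.0000 0.0000 -1.0000
    outer loop
      vertex 14.47 3.30 0.00
      vertex 10.47 0.39 0.00
      vertex 16.00 8.00 0.00
    endloop
  endfacet
  facet normal 0.0000 0.0000 1.0000
    outer loop
      vertex 16.00 8.00 26.00
      vertex 14.47 12.70 26.00
      vertex 10.47 15.61 26.00
    endloop
  endfacet
  facet normal 0.0000 0.0000 1.0000
    outer loop
      vertex 16.00 8.00 26.00
      vertex 10.47 15.61 26.00
      vertex 5.53 15.61 26.00
    endloop
  endfacet
  facet normal 0.0000 0.0000 1.0000
    outer loop
      vertex 16.00 8.00 26.00
      vertex 5.53 15.61 26.00
      vertex 1.53 12.70 26.00
    endloop
  endfacet
  facet normal 0.0000 0.0000 1.0000
    outer loop
      vertex 16.00 8.00 26.00
      vertex 1.53 12.70 26.00
      vertex 0.00 8.00 26.00
    endloop
  endfacet
  facet normal 0.0000 0.0000 1.0000
    outer loop
      vertex 16.00 8.00 26.00
      vertex 0.00 8.00 26.00
      vertex 1.53 3.30 26.00
    endloop
  endfacet
  facet normal 0.0000 0.0000 1.0000
    outer loop
      vertex 16.00 8.00 26.00
      vertex 1.53 3.30 26.00
      vertex 5.53 0.39 26.00
    endloop
  endfacet
  facet normal 0.0000 0.0000 1.0000
    outer loop
      vertex 16.00 8.00 26.00
      vertex 5.53 0.39 26.00
      vertex 10.47 0.39 26.00
    endloop
  endfacet
  facet normal 0.0000 0.0000 1.0000
    outer loop
      vertex 16.00 8.00 26.00
      vertex 10.47 0.39 26.00
      vertex 14.47 3.30 26.00
    endloop
  endfacet
  facet normal 0.9509 0.3095 0.0000
    outer loop
      vertex 16.00 8.00 0.00
      vertex 14.47 12.70 0.00
      vertex 14.47 12.70 26.00
    endloop
  endfacet
  facet normal 0.9509 0.3095 0.0000
    outer loop
      vertex 16.00 8.00 0.00
      vertex 14.47 12.70 26.00
      vertex 16.00 8.00 26.00
    endloop
  endfacet
  facet normal 0.5883 0.8086 0.0000
    outer loop
      vertex 14.47 12.70 0.00
      vertex 10.47 15.61 0.00
      vertex 10.47 15.61 26.00
    endloop
  endfacet
  facet normal 0.5883 0.8086 0.0000
    outer loop
      vertex 14.47 12.70 0.00
      vertex 10.47 15.61 26.00
      vertex 14.47 12.70 26.00
    endloop
  endfacet
  facet normal 0.0000 1.0000 0.0000
    outer loop
      vertex 10.47 15.61 0.00
      vertex 5.53 15.61 0.00
      vertex 5.53 15.61 26.00
    endloop
  endfacet
  facet normal 0.0000 1.0000 0.0000
    outer loop
      vertex 10.47 15.61 0.00
      vertex 5.53 15.61 26.00
      vertex 10.47 15.61 26.00
    endloop
  endfacet
  facet normal -0.5883 0.8086 0.0000
    outer loop
      vertex 5.53 15.61 0.00
      vertex 1.53 12.70 0.00
      vertex 1.53 12.70 26.00
    endloop
  endfacet
  facet normal -0.5883 0.8086 0.0000
    outer loop
      vertex 5.53 15.61 0.00
      vertex 1.53 12.70 26.00
      vertex 5.53 15.61 26.00
    endloop
  endfacet
  facet normal -0.9509 0.3095 0.0000
    outer loop
      vertex 1.53 12.70 0.00
      vertex 0.00 8.00 0.00
      vertex 0.00 8.00 26.00
    endloop
  endfacet
  facet normal -0.9509 0.3095 0.0000
    outer loop
      vertex 1.53 12.70 0.00
      vertex 0.00 8.00 26.00
      vertex 1.53 12.70 26.00
    endloop
  endfacet
  facet normal -0.9509 -0.3095 0.0000
    outer loop
      vertex 0.00 8.00 0.00
      vertex 1.53 3.30 0.00
      vertex 1.53 3.30 26.00
    endloop
  endfacet
  facet normal -0.9509 -0.3095 0.0000
    outer loop
      vertex 0.00 8.00 0.00
      vertex 1.53 3.30 26.00
      vertex 0.00 8.00 26.00
    endloop
  endfacet
  facet normal -0.5883 -0.8086 0.0000
    outer loop
      vertex 1.53 3.30 0.00
      vertex 5.53 0.39 0.00
      vertex 5.53 0.39 26.00
    endloop
  endfacet
  facet normal -0.5883 -0.8086 0.0000
    outer loop
      vertex 1.53 3.30 0.00
      vertex 5.53 0.39 26.00
      vertex 1.53 3.30 26.00
    endloop
  endfacet
  facet normal 0.0000 -1.0000 0.0000
    outer loop
      vertex 5.53 0.39 0.00
      vertex 10.47 0.39 0.00
      vertex 10.47 0.39 26.00
    endloop
  endfacet
  facet normal 0.0000 -1.0000 0.0000
    outer loop
      vertex 5.53 0.39 0.00
      vertex 10.47 0.39 26.00
      vertex 5.53 0.39 26.00
    endloop
  endfacet
  facet normal 0.5883 -0.8086 0.0000
    outer loop
      vertex 10.47 0.39 0.00
      vertex 14.47 3.30 0.00
      vertex 14.47 3.30 26.00
    endloop
  endfacet
  facet normal 0.5883 -0.8086 0.0000
    outer loop
      vertex 10.47 0.39 0.00
      vertex 14.47 3.30 26.00
      vertex 10.47 0.39 26.00
    endloop
  endfacet
  facet normal 0.9509 -0.3095 0.0000
    outer loop
      vertex 14.47 3.30 0.00
      vertex 16.00 8.00 0.00
      vertex 16.00 8.00 26.00
    endloop
  endfacet
  facet normal 0.9509 -0.3095 0.0000
    outer loop
      vertex 14.47 3.30 0.00
      vertex 16.00 8.00 26.00
      vertex 14.47 3.30 26.00
    endloop
  endfacet
endsolid part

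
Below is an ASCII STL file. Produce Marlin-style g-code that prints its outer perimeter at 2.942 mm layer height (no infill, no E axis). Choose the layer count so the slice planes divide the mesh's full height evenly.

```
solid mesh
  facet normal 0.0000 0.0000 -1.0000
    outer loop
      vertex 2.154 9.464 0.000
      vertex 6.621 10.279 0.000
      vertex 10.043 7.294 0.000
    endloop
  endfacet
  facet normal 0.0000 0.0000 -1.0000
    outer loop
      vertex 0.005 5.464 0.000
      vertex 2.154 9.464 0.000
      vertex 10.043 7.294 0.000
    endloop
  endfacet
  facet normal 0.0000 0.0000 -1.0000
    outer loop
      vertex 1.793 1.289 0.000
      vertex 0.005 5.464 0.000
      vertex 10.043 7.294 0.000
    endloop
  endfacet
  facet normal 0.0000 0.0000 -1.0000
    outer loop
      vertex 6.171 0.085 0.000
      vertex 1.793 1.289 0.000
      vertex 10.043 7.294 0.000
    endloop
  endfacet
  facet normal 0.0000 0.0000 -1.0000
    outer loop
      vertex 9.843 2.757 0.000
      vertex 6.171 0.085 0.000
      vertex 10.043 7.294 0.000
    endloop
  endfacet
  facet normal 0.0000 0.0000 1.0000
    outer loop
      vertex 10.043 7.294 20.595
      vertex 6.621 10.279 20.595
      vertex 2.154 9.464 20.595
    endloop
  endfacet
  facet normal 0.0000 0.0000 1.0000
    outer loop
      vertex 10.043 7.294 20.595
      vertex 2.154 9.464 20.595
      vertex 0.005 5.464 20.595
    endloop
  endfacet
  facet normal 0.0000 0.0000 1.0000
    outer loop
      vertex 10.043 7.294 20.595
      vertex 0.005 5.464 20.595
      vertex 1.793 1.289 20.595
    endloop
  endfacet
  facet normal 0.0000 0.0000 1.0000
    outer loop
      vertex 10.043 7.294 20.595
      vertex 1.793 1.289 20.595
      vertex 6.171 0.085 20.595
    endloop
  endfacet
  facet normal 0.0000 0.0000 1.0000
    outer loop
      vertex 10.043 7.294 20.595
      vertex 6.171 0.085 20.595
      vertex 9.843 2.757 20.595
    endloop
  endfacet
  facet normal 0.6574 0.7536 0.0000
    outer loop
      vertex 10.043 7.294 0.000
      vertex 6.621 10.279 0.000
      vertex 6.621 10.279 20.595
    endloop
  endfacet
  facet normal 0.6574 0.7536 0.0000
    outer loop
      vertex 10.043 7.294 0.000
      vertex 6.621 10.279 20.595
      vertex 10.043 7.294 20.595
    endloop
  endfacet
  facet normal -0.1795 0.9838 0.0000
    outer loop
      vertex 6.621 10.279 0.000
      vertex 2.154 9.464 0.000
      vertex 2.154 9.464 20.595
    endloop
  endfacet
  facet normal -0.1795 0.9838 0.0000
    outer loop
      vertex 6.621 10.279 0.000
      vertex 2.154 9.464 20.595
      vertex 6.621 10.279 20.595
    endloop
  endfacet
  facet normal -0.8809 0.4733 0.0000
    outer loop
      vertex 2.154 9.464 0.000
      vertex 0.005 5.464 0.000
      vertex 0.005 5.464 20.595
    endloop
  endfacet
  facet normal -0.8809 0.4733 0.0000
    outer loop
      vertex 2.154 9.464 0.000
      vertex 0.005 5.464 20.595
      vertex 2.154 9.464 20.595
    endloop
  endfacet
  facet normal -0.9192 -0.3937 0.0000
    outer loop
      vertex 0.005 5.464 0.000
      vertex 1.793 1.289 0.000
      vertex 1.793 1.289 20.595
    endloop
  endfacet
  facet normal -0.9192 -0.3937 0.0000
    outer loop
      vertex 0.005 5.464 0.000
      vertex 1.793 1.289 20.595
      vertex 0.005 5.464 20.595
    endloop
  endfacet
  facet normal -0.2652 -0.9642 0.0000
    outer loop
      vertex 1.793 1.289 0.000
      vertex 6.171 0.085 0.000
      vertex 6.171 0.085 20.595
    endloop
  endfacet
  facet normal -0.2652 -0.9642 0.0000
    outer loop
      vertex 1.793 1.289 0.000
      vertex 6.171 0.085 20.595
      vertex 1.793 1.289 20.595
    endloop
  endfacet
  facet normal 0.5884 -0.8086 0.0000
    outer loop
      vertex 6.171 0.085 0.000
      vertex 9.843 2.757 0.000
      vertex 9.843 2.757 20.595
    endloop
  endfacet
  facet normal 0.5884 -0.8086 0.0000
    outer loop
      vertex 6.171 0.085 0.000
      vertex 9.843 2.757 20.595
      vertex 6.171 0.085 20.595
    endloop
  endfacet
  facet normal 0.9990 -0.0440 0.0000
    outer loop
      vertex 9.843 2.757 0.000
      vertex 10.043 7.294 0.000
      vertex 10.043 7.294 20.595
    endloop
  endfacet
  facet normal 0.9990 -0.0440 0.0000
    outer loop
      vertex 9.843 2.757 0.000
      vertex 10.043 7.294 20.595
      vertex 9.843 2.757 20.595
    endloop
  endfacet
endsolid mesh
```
; perimeter-only toolpath
G21 ; units = mm
G90 ; absolute positioning
G28 ; home
; layer 1
G0 Z2.942
G0 X10.043 Y7.294
G1 X6.621 Y10.279
G1 X2.154 Y9.464
G1 X0.005 Y5.464
G1 X1.793 Y1.289
G1 X6.171 Y0.085
G1 X9.843 Y2.757
G1 X10.043 Y7.294
; layer 2
G0 Z5.884
G0 X10.043 Y7.294
G1 X6.621 Y10.279
G1 X2.154 Y9.464
G1 X0.005 Y5.464
G1 X1.793 Y1.289
G1 X6.171 Y0.085
G1 X9.843 Y2.757
G1 X10.043 Y7.294
; layer 3
G0 Z8.826
G0 X10.043 Y7.294
G1 X6.621 Y10.279
G1 X2.154 Y9.464
G1 X0.005 Y5.464
G1 X1.793 Y1.289
G1 X6.171 Y0.085
G1 X9.843 Y2.757
G1 X10.043 Y7.294
; layer 4
G0 Z11.769
G0 X10.043 Y7.294
G1 X6.621 Y10.279
G1 X2.154 Y9.464
G1 X0.005 Y5.464
G1 X1.793 Y1.289
G1 X6.171 Y0.085
G1 X9.843 Y2.757
G1 X10.043 Y7.294
; layer 5
G0 Z14.711
G0 X10.043 Y7.294
G1 X6.621 Y10.279
G1 X2.154 Y9.464
G1 X0.005 Y5.464
G1 X1.793 Y1.289
G1 X6.171 Y0.085
G1 X9.843 Y2.757
G1 X10.043 Y7.294
; layer 6
G0 Z17.653
G0 X10.043 Y7.294
G1 X6.621 Y10.279
G1 X2.154 Y9.464
G1 X0.005 Y5.464
G1 X1.793 Y1.289
G1 X6.171 Y0.085
G1 X9.843 Y2.757
G1 X10.043 Y7.294
; layer 7
G0 Z20.595
G0 X10.043 Y7.294
G1 X6.621 Y10.279
G1 X2.154 Y9.464
G1 X0.005 Y5.464
G1 X1.793 Y1.289
G1 X6.171 Y0.085
G1 X9.843 Y2.757
G1 X10.043 Y7.294
M2 ; end

The solid is a regular 7-sided prism (a cylinder approximated with 7 flat sides), circumscribed radius ≈ 5.23 mm, height ≈ 20.6 mm. Slicing at Δz = 2.942 mm — 7 equal slices spanning the solid's height, so layer i sits at z = i·h/7 — gives 7 non-empty perimeters. Each is a 7-segment closed polygon; G0 lifts to the layer z and rapids to the start vertex, then G1 traces the edges.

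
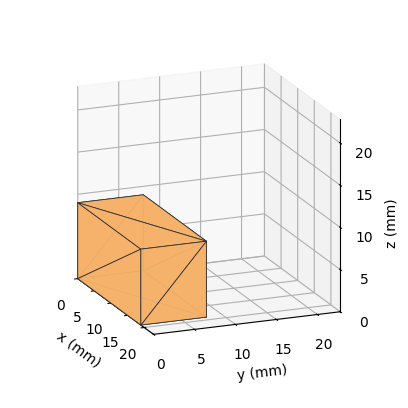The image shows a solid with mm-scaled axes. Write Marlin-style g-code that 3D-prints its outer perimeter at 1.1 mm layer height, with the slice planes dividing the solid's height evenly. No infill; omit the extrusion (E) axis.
Reading the render: the shape is a rectangular box, roughly 19 × 8 mm footprint and 9 mm tall (dimensions read to the nearest mm from the axis ticks). For the g-code, the solid's height is divided into equal slices at the stated Δz and each level perimeter traced with G1 moves after a G0 lift.

; perimeter-only toolpath
G21 ; units = mm
G90 ; absolute positioning
G28 ; home
; layer 1
G0 Z1.1
G0 X0.0 Y0.0
G1 X19.0 Y0.0
G1 X19.0 Y8.0
G1 X0.0 Y8.0
G1 X0.0 Y0.0
; layer 2
G0 Z2.2
G0 X0.0 Y0.0
G1 X19.0 Y0.0
G1 X19.0 Y8.0
G1 X0.0 Y8.0
G1 X0.0 Y0.0
; layer 3
G0 Z3.4
G0 X0.0 Y0.0
G1 X19.0 Y0.0
G1 X19.0 Y8.0
G1 X0.0 Y8.0
G1 X0.0 Y0.0
; layer 4
G0 Z4.5
G0 X0.0 Y0.0
G1 X19.0 Y0.0
G1 X19.0 Y8.0
G1 X0.0 Y8.0
G1 X0.0 Y0.0
; layer 5
G0 Z5.6
G0 X0.0 Y0.0
G1 X19.0 Y0.0
G1 X19.0 Y8.0
G1 X0.0 Y8.0
G1 X0.0 Y0.0
; layer 6
G0 Z6.8
G0 X0.0 Y0.0
G1 X19.0 Y0.0
G1 X19.0 Y8.0
G1 X0.0 Y8.0
G1 X0.0 Y0.0
; layer 7
G0 Z7.9
G0 X0.0 Y0.0
G1 X19.0 Y0.0
G1 X19.0 Y8.0
G1 X0.0 Y8.0
G1 X0.0 Y0.0
; layer 8
G0 Z9.0
G0 X0.0 Y0.0
G1 X19.0 Y0.0
G1 X19.0 Y8.0
G1 X0.0 Y8.0
G1 X0.0 Y0.0
M2 ; end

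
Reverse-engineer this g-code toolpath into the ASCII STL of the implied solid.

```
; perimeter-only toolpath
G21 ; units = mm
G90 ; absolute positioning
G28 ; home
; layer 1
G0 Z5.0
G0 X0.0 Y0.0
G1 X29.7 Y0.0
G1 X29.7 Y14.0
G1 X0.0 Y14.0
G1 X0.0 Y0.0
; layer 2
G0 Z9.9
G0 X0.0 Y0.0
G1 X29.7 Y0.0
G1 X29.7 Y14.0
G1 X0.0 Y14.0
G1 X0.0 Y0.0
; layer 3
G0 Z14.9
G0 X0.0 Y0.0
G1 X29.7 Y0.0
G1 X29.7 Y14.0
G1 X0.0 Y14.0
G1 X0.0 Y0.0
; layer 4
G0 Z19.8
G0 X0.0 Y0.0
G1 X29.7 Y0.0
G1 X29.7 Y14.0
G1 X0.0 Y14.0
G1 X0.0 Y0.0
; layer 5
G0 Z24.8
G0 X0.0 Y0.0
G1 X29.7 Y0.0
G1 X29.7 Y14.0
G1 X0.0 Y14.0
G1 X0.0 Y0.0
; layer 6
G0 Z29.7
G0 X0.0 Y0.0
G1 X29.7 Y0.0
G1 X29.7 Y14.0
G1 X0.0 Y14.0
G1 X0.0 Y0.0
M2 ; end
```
solid part
  facet normal 0.0000 0.0000 -1.0000
    outer loop
      vertex 29.7 14.0 0.0
      vertex 29.7 0.0 0.0
      vertex 0.0 0.0 0.0
    endloop
  endfacet
  facet normal 0.0000 0.0000 -1.0000
    outer loop
      vertex 0.0 14.0 0.0
      vertex 29.7 14.0 0.0
      vertex 0.0 0.0 0.0
    endloop
  endfacet
  facet normal 0.0000 0.0000 1.0000
    outer loop
      vertex 0.0 0.0 29.7
      vertex 29.7 0.0 29.7
      vertex 29.7 14.0 29.7
    endloop
  endfacet
  facet normal 0.0000 0.0000 1.0000
    outer loop
      vertex 0.0 0.0 29.7
      vertex 29.7 14.0 29.7
      vertex 0.0 14.0 29.7
    endloop
  endfacet
  facet normal 0.0000 -1.0000 0.0000
    outer loop
      vertex 0.0 0.0 0.0
      vertex 29.7 0.0 0.0
      vertex 29.7 0.0 29.7
    endloop
  endfacet
  facet normal 0.0000 -1.0000 0.0000
    outer loop
      vertex 0.0 0.0 0.0
      vertex 29.7 0.0 29.7
      vertex 0.0 0.0 29.7
    endloop
  endfacet
  facet normal 0.0000 1.0000 0.0000
    outer loop
      vertex 29.7 14.0 29.7
      vertex 29.7 14.0 0.0
      vertex 0.0 14.0 0.0
    endloop
  endfacet
  facet normal 0.0000 1.0000 0.0000
    outer loop
      vertex 0.0 14.0 29.7
      vertex 29.7 14.0 29.7
      vertex 0.0 14.0 0.0
    endloop
  endfacet
  facet normal -1.0000 0.0000 0.0000
    outer loop
      vertex 0.0 14.0 29.7
      vertex 0.0 14.0 0.0
      vertex 0.0 0.0 0.0
    endloop
  endfacet
  facet normal -1.0000 0.0000 0.0000
    outer loop
      vertex 0.0 0.0 29.7
      vertex 0.0 14.0 29.7
      vertex 0.0 0.0 0.0
    endloop
  endfacet
  facet normal 1.0000 0.0000 0.0000
    outer loop
      vertex 29.7 0.0 0.0
      vertex 29.7 14.0 0.0
      vertex 29.7 14.0 29.7
    endloop
  endfacet
  facet normal 1.0000 0.0000 0.0000
    outer loop
      vertex 29.7 0.0 0.0
      vertex 29.7 14.0 29.7
      vertex 29.7 0.0 29.7
    endloop
  endfacet
endsolid part

The G0 Z moves step by Δz≈5.0 mm. Every layer's G1 loop is the same polygon, so the solid is a straight extrusion of it from z=0 to z≈29.7. Closing with flat bottom and top caps and triangulating gives 12 facets — a rectangular box, roughly 29.7 × 14 mm footprint and 29.7 mm tall.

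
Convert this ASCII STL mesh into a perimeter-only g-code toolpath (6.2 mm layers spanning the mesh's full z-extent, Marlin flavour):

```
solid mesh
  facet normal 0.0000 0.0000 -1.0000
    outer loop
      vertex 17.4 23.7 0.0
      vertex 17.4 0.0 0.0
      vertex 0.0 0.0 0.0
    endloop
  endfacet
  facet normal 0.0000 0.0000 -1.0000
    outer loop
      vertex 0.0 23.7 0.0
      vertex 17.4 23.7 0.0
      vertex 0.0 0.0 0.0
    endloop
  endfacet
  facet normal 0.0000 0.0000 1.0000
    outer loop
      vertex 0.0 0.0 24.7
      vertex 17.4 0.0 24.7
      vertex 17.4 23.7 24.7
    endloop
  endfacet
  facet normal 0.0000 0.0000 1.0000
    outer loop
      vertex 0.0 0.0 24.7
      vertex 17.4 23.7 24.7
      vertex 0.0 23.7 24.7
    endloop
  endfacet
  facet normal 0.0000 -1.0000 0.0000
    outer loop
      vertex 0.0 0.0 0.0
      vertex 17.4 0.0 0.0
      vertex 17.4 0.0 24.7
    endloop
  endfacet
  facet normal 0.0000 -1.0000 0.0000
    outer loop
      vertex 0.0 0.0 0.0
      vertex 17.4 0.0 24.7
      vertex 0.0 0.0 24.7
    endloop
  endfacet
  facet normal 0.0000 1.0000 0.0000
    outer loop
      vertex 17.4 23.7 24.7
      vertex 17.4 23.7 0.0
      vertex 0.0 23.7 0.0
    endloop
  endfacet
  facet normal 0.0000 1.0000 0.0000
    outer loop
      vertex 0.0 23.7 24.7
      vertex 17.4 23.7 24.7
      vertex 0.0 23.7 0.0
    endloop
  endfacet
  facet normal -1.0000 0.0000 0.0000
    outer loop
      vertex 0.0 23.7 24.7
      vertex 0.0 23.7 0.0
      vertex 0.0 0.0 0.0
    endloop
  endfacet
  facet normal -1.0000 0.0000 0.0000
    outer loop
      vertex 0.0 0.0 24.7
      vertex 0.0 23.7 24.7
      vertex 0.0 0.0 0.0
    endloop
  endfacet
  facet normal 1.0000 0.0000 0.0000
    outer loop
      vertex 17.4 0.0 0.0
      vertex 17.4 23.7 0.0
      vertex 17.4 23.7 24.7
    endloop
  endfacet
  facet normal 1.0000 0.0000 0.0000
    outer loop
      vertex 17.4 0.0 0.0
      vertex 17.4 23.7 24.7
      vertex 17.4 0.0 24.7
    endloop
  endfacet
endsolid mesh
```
; perimeter-only toolpath
G21 ; units = mm
G90 ; absolute positioning
G28 ; home
; layer 1
G0 Z6.2
G0 X0.0 Y0.0
G1 X17.4 Y0.0
G1 X17.4 Y23.7
G1 X0.0 Y23.7
G1 X0.0 Y0.0
; layer 2
G0 Z12.3
G0 X0.0 Y0.0
G1 X17.4 Y0.0
G1 X17.4 Y23.7
G1 X0.0 Y23.7
G1 X0.0 Y0.0
; layer 3
G0 Z18.5
G0 X0.0 Y0.0
G1 X17.4 Y0.0
G1 X17.4 Y23.7
G1 X0.0 Y23.7
G1 X0.0 Y0.0
; layer 4
G0 Z24.7
G0 X0.0 Y0.0
G1 X17.4 Y0.0
G1 X17.4 Y23.7
G1 X0.0 Y23.7
G1 X0.0 Y0.0
M2 ; end

The solid is a rectangular box, roughly 17.4 × 23.7 mm footprint and 24.7 mm tall. Slicing at Δz = 6.2 mm — 4 equal slices spanning the solid's height, so layer i sits at z = i·h/4 — gives 4 non-empty perimeters. Each is a 4-segment closed polygon; G0 lifts to the layer z and rapids to the start vertex, then G1 traces the edges.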